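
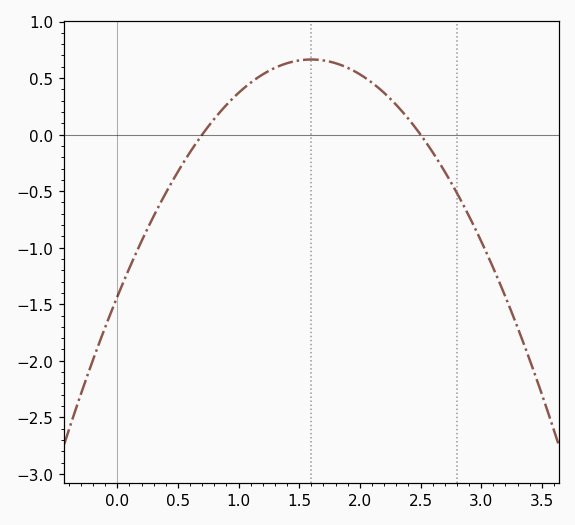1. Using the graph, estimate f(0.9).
0.25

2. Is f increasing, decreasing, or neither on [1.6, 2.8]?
decreasing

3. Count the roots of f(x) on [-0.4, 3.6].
2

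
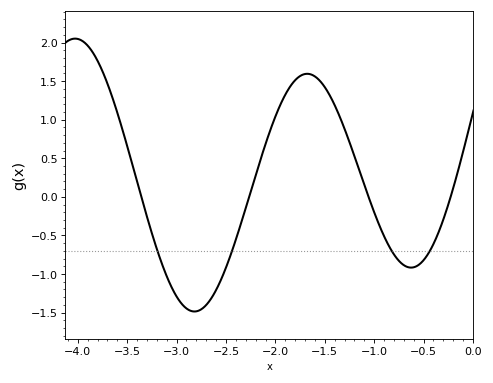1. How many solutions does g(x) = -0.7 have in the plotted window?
4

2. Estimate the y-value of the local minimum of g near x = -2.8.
-1.49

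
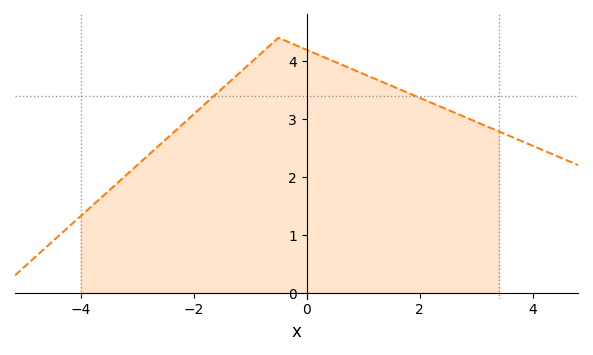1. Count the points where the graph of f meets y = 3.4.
2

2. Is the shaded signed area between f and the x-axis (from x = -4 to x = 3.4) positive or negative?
positive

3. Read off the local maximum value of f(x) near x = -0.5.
4.4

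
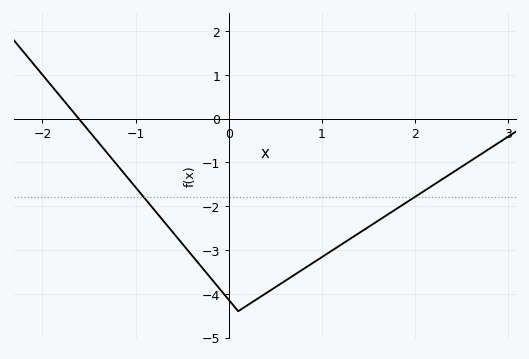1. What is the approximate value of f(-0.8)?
-2.09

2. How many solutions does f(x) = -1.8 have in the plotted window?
2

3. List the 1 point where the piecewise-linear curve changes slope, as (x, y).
(0.1, -4.4)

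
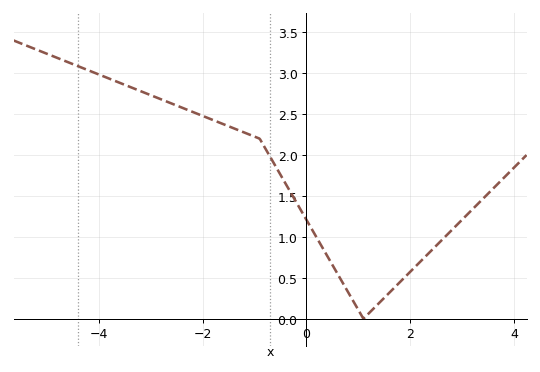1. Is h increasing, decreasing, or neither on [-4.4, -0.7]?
decreasing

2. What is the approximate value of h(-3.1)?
2.76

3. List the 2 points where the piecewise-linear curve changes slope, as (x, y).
(-0.9, 2.2); (1.1, 0)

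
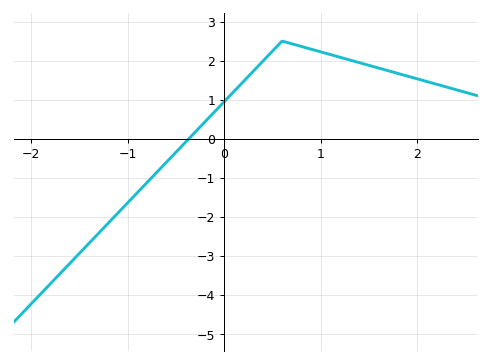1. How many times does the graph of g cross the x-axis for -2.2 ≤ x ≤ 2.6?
1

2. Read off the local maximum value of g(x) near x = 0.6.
2.5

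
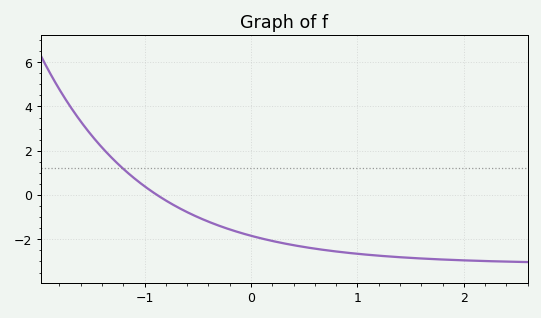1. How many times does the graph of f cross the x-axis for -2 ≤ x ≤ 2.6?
1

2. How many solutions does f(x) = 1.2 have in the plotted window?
1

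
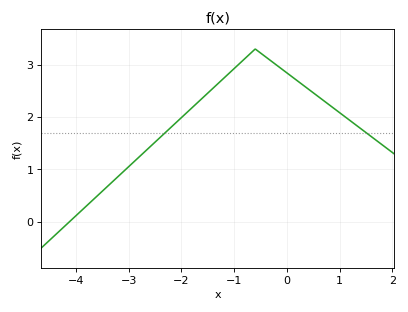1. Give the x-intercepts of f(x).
-4.1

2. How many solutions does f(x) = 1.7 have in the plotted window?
2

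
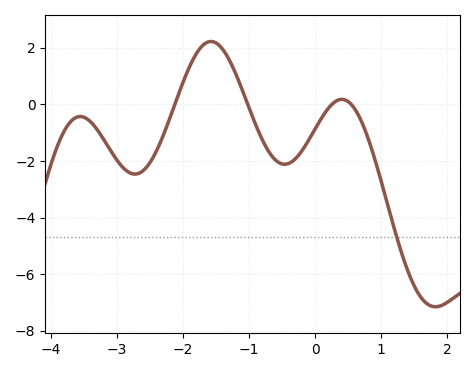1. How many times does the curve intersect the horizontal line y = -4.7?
1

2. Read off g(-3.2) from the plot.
-1.2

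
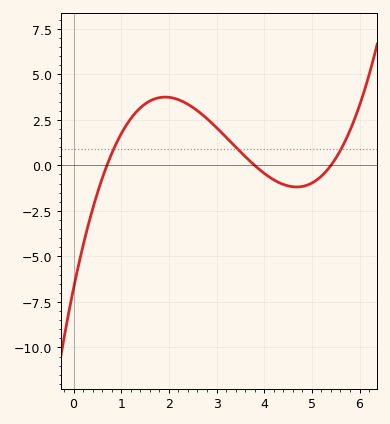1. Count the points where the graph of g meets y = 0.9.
3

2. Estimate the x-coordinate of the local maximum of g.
1.92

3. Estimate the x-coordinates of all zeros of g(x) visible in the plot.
0.7, 3.8, 5.4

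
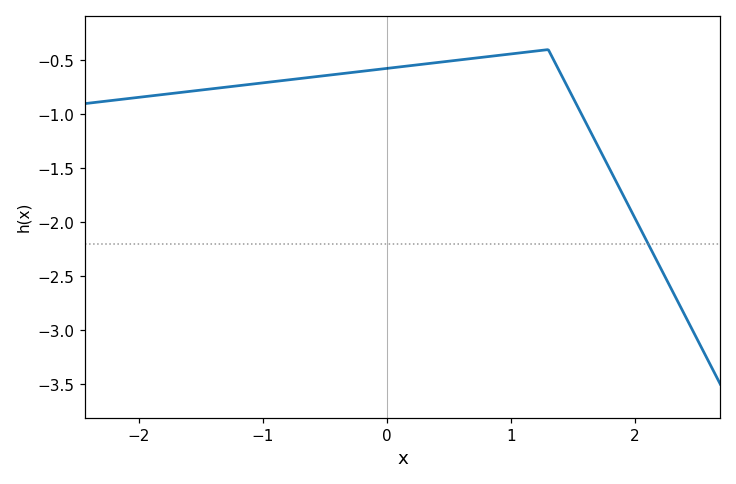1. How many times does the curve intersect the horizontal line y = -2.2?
1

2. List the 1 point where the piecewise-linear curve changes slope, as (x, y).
(1.3, -0.4)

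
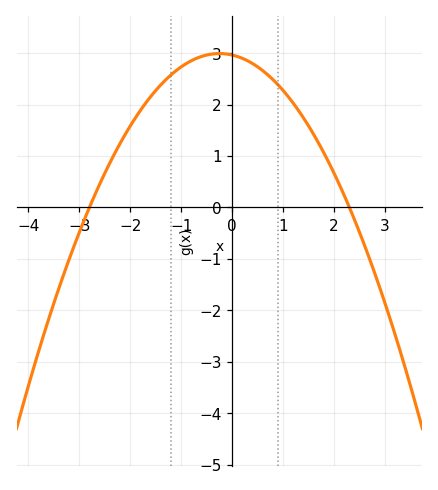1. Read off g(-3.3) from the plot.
-1.3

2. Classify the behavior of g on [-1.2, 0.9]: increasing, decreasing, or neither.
neither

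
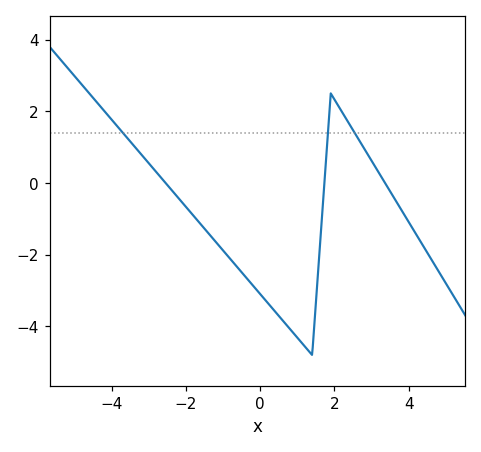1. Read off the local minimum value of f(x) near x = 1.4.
-4.8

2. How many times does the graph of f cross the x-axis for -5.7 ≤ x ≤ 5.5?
3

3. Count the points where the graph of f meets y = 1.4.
3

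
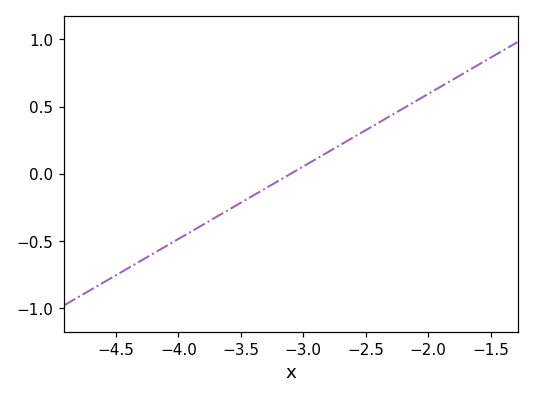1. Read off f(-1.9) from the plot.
0.65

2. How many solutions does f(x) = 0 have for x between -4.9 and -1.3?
1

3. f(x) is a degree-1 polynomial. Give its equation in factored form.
y = 0.54(x + 3.1)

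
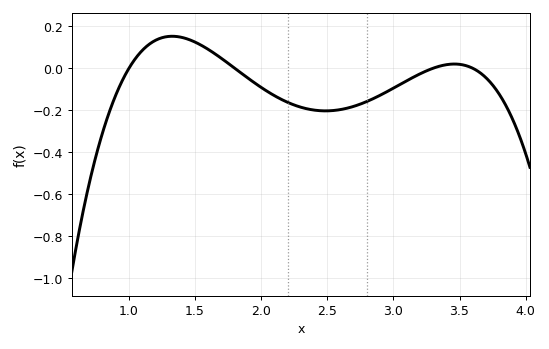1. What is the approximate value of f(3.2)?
-0.027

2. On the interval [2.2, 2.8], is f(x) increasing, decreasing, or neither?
neither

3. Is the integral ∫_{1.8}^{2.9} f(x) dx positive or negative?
negative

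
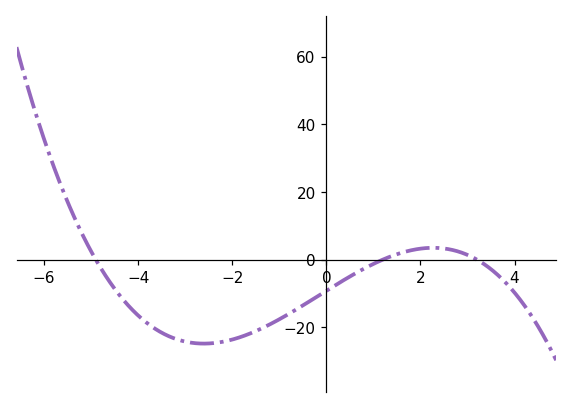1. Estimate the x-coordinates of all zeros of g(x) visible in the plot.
-4.8, 1.2, 3.2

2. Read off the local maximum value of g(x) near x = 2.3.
4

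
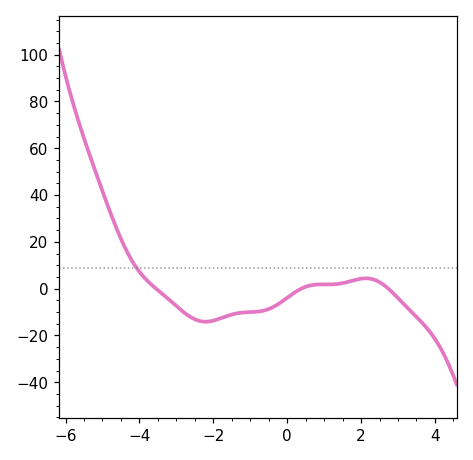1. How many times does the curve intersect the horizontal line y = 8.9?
1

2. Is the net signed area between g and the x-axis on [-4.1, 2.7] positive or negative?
negative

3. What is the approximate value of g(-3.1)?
-6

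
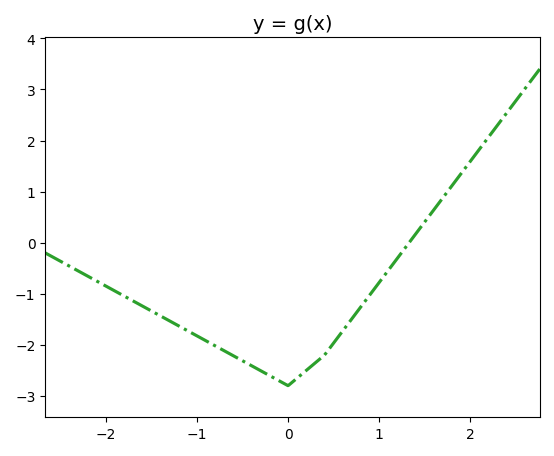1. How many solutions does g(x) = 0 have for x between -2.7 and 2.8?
1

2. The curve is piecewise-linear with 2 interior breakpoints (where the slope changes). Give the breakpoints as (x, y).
(0, -2.8); (0.4, -2.2)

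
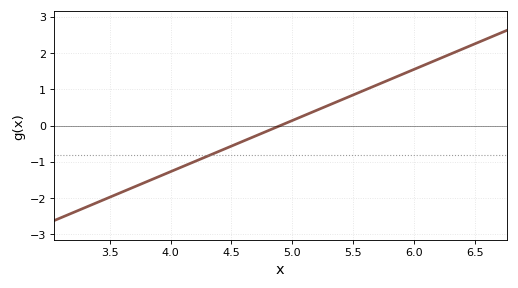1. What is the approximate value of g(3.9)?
-1.41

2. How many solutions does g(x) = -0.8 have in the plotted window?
1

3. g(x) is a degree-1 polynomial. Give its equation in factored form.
y = 1.41(x - 4.9)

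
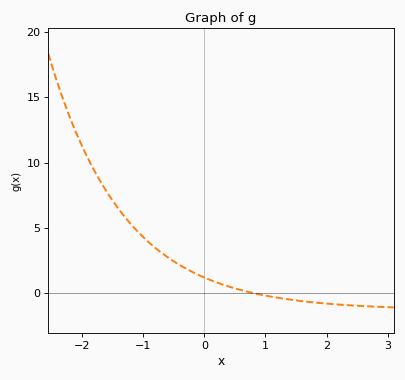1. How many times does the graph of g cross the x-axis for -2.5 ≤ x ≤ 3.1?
1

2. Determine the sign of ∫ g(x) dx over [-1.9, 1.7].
positive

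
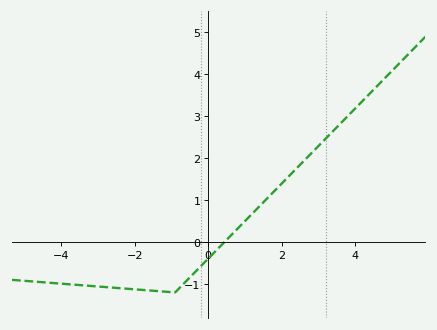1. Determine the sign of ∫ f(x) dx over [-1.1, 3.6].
positive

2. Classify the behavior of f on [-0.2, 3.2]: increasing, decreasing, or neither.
increasing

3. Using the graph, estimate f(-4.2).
-1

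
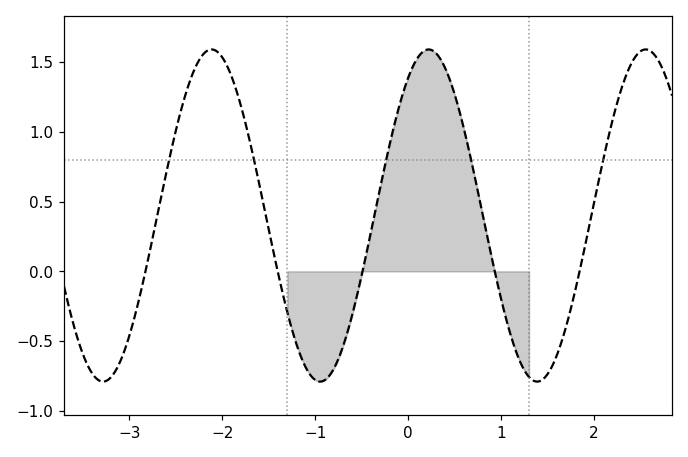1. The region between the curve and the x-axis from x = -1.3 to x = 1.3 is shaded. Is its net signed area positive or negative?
positive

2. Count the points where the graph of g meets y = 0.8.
5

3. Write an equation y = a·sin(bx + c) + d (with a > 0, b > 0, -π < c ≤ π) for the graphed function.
y = 1.19sin(2.7x + 0.98) + 0.4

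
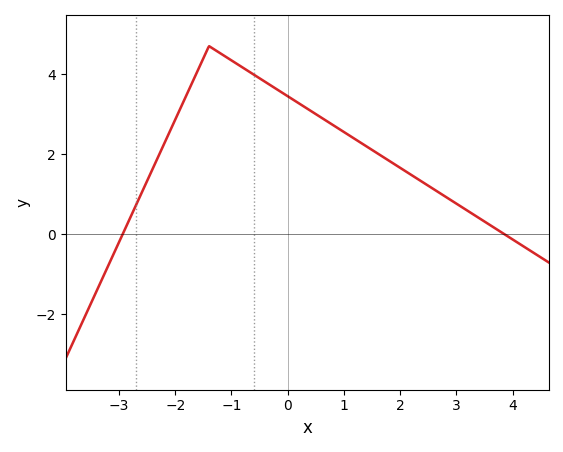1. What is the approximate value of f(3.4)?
0.4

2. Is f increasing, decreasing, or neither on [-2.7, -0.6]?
neither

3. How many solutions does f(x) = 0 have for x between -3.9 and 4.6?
2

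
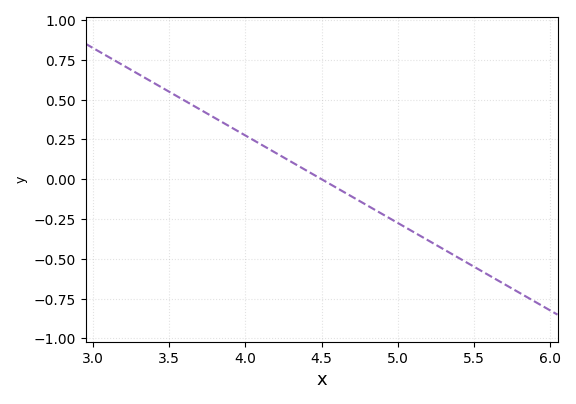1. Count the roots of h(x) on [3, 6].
1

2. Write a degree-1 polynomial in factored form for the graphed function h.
y = -0.55(x - 4.5)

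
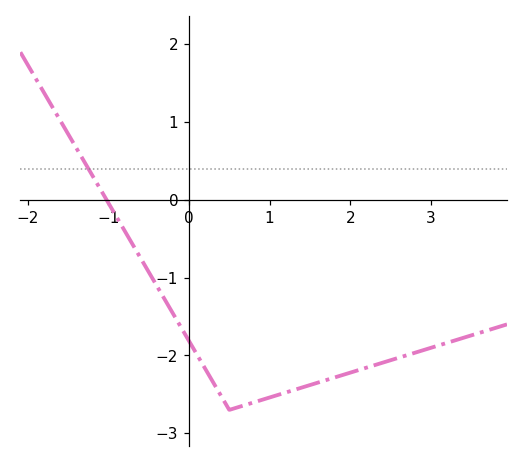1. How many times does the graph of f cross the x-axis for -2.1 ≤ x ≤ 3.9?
1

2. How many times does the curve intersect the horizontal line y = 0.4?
1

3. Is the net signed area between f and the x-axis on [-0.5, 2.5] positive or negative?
negative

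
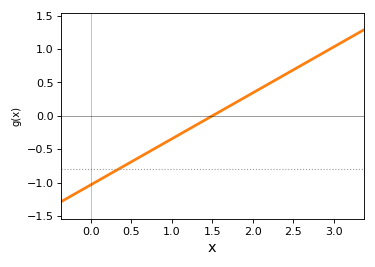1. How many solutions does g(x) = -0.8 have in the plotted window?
1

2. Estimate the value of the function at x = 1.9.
0.276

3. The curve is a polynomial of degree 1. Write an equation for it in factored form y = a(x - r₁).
y = 0.69(x - 1.5)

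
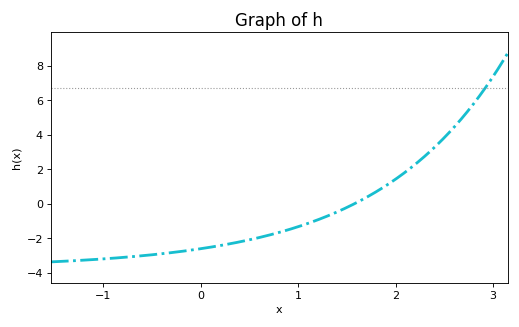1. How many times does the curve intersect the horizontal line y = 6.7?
1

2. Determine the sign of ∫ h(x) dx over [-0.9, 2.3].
negative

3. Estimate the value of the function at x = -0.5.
-2.96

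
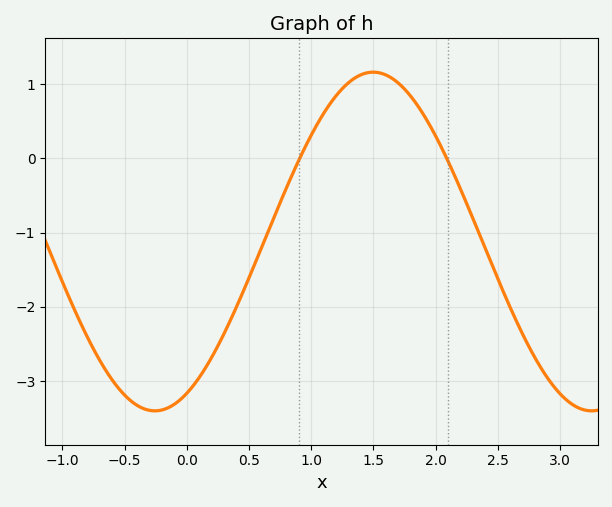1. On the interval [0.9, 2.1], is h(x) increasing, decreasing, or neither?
neither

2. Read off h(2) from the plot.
0.3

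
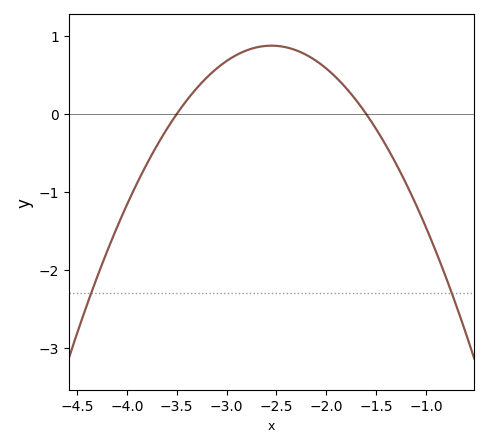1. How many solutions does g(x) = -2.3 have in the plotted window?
2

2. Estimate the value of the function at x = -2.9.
0.8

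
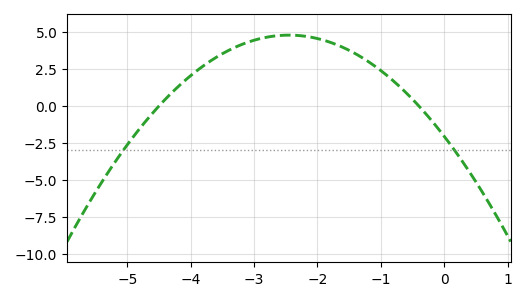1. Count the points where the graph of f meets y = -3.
2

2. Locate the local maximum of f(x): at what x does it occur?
-2.4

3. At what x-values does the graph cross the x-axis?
-4.5, -0.4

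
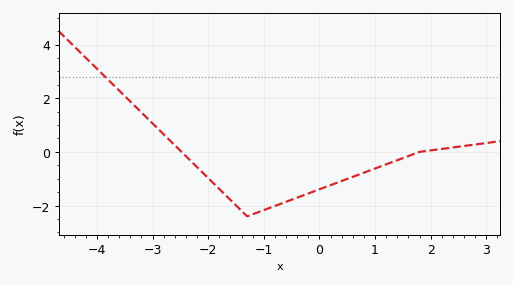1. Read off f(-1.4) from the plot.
-2.2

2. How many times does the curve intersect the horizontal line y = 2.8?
1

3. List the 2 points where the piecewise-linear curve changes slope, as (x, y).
(-1.3, -2.4); (1.8, 0)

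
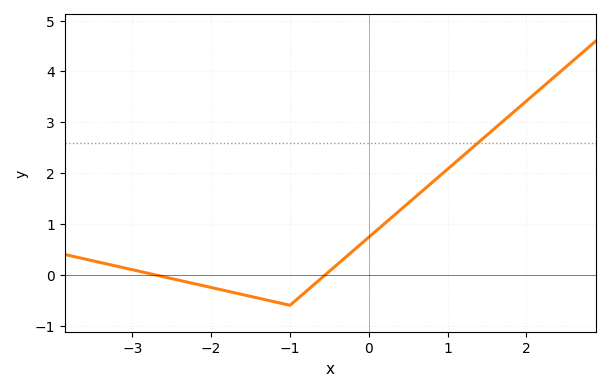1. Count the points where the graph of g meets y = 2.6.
1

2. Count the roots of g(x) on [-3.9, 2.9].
2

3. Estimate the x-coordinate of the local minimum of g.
-1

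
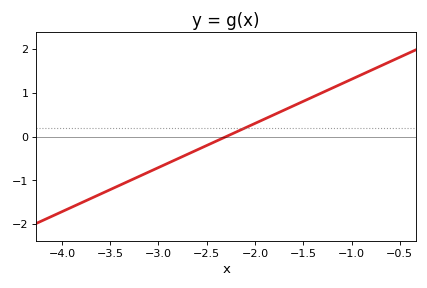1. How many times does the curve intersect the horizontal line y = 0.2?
1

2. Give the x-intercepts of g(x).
-2.3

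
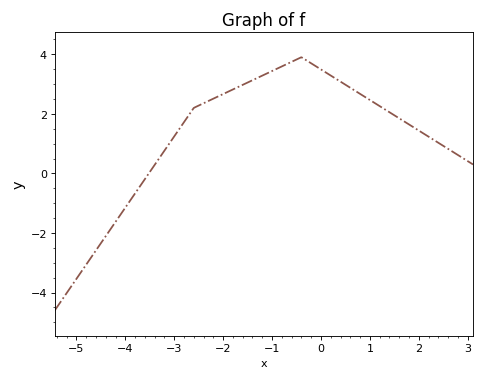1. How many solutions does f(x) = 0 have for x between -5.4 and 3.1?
1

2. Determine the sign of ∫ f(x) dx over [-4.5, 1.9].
positive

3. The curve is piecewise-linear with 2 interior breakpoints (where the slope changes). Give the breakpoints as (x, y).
(-2.6, 2.2); (-0.4, 3.9)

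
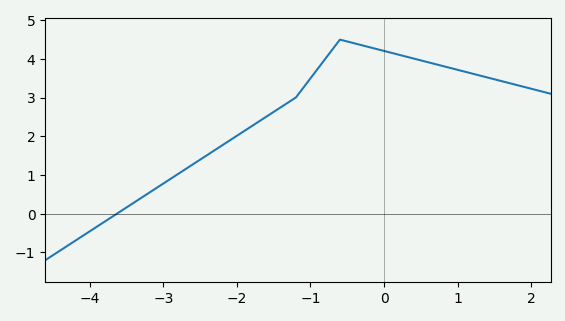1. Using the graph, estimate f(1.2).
3.62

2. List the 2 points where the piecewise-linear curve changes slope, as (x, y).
(-1.2, 3); (-0.6, 4.5)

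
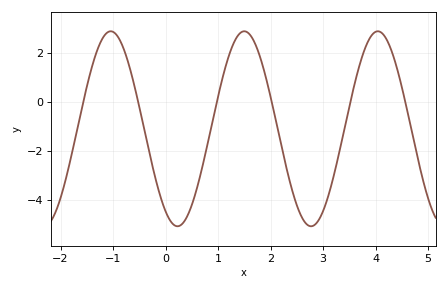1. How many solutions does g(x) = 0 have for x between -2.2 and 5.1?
6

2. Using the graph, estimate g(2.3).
-2.6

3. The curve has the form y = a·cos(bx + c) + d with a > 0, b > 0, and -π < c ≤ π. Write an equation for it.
y = 3.99cos(2.5x + 2.6) - 1.09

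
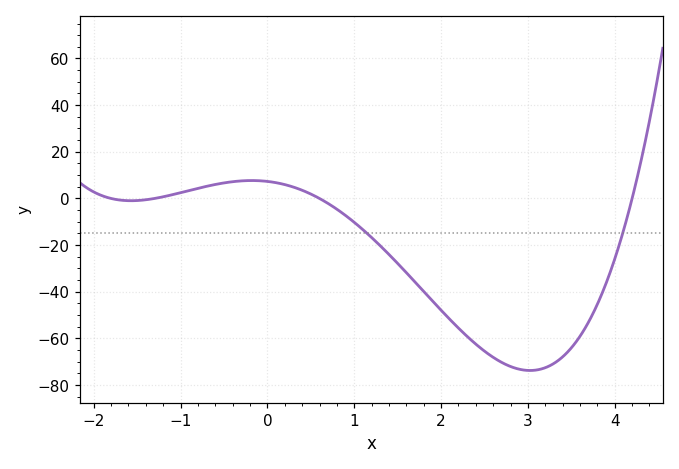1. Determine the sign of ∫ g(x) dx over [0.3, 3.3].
negative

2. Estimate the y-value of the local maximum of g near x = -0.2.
7.69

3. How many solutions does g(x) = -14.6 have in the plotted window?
2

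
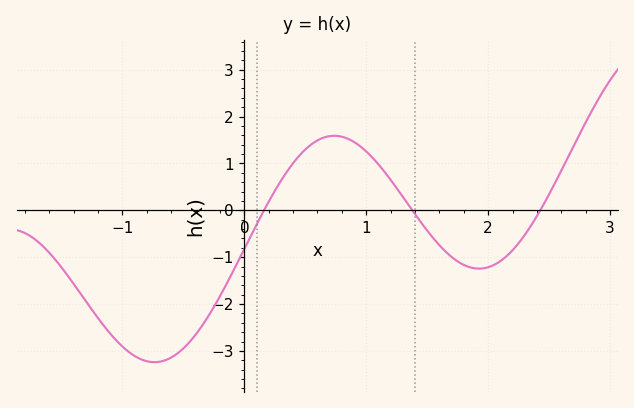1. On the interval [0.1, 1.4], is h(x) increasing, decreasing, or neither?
neither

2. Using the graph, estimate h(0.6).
1.49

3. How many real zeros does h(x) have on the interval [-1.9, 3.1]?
3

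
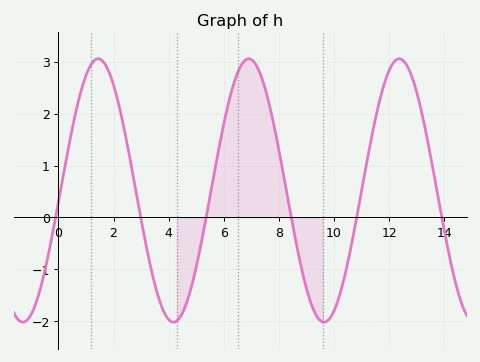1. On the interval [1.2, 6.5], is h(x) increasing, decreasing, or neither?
neither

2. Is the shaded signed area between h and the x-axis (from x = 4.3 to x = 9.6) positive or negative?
positive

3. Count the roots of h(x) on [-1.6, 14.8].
6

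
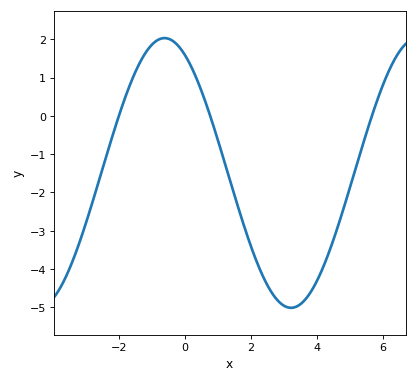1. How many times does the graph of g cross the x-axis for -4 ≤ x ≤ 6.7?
3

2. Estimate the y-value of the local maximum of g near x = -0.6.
2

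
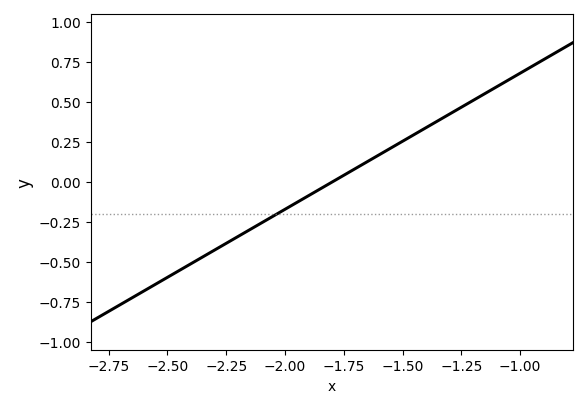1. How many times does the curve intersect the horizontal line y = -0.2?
1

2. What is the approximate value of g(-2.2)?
-0.34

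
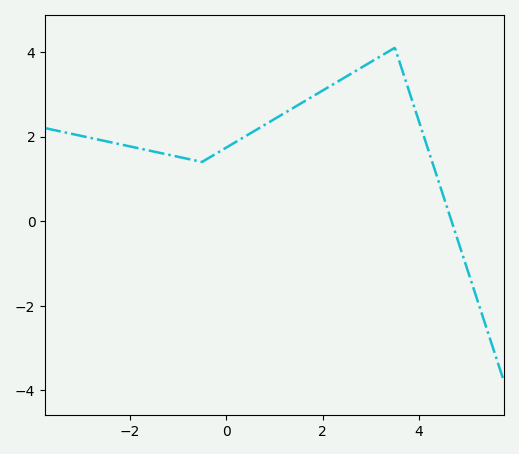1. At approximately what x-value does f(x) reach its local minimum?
-0.499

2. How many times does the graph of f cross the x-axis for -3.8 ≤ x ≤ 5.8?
1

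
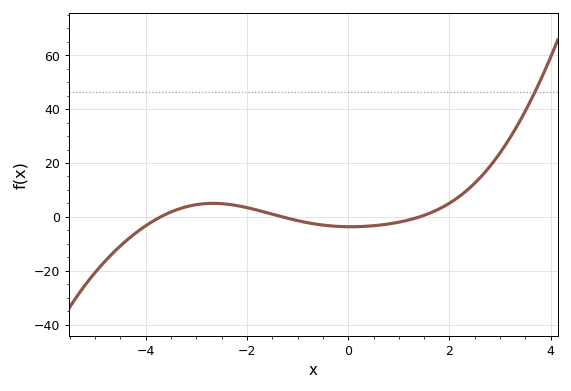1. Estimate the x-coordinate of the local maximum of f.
-2.6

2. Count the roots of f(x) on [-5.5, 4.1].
3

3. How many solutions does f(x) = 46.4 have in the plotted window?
1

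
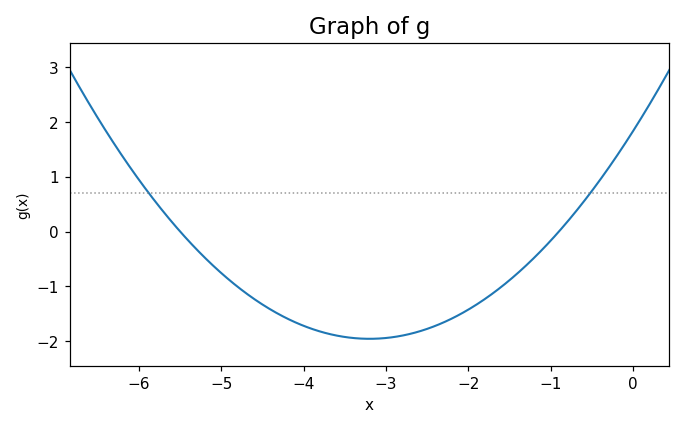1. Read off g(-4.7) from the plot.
-1.12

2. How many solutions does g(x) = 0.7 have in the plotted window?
2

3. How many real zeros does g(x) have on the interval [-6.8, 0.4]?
2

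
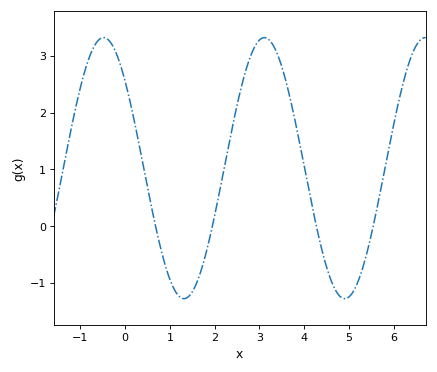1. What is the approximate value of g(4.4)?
-0.4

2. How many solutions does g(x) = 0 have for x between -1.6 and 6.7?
4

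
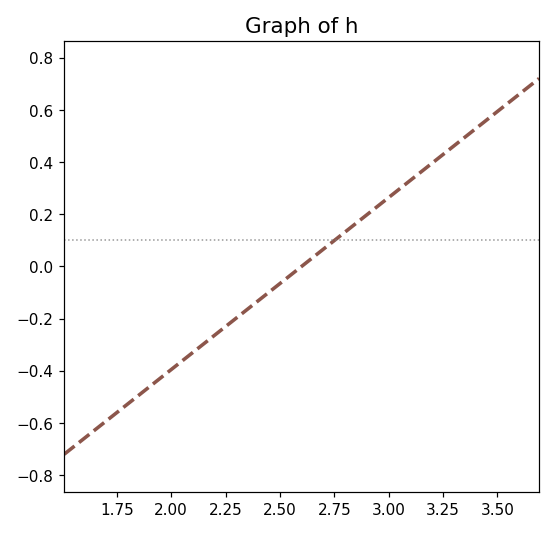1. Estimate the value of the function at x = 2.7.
0.066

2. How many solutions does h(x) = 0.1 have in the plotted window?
1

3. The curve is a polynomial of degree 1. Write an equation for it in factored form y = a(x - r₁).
y = 0.66(x - 2.6)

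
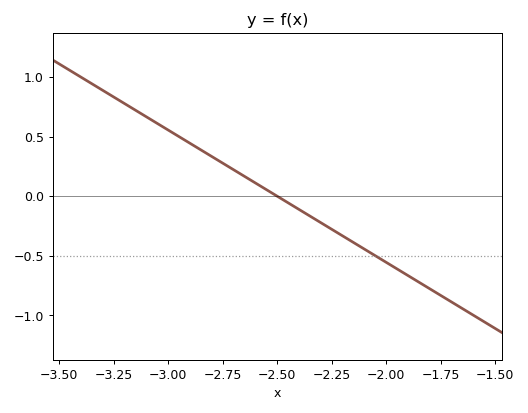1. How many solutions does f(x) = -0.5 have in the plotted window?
1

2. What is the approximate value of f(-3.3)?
0.888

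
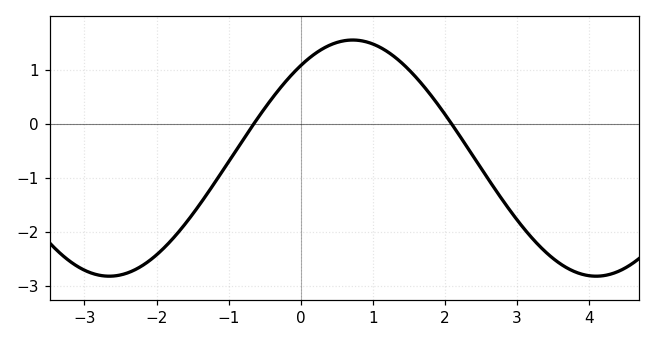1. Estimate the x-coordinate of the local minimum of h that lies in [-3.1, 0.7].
-2.66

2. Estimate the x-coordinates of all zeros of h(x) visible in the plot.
-0.653, 2.1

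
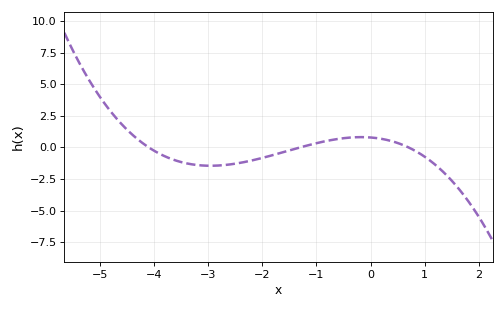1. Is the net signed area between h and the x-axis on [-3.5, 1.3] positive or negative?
negative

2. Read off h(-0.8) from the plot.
0.6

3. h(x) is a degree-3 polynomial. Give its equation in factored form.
y = -0.21(x + 4.1)(x + 1.3)(x - 0.7)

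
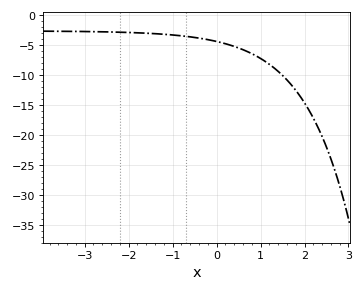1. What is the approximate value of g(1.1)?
-7.7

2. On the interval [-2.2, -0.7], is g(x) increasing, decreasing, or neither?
decreasing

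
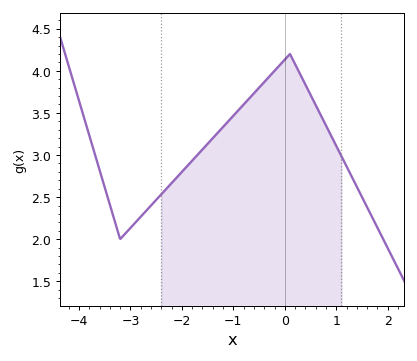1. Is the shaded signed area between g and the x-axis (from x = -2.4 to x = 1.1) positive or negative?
positive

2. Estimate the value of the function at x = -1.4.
3.2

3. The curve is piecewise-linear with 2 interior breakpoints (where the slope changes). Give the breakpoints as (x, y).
(-3.2, 2); (0.1, 4.2)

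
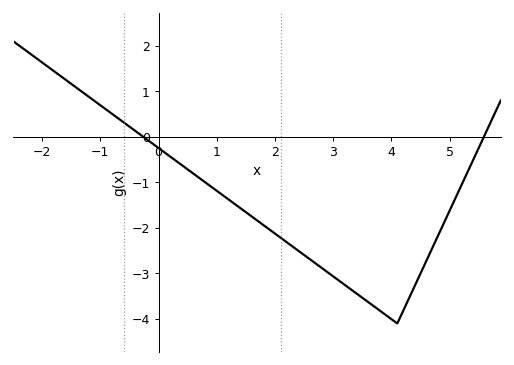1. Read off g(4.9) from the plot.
-1.89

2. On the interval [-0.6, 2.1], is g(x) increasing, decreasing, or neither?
decreasing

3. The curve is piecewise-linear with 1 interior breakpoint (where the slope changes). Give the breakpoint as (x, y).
(4.1, -4.1)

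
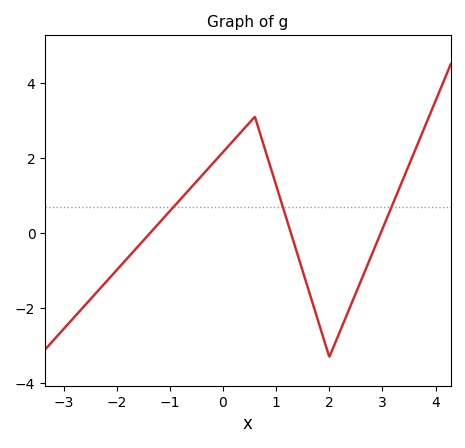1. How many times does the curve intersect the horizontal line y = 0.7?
3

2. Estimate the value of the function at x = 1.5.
-1.01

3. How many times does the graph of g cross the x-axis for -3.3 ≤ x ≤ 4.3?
3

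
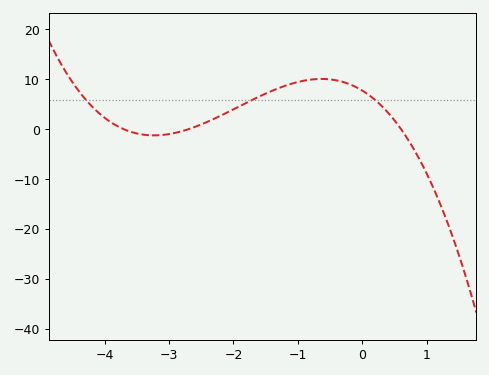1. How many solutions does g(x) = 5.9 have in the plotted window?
3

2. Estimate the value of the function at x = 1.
-9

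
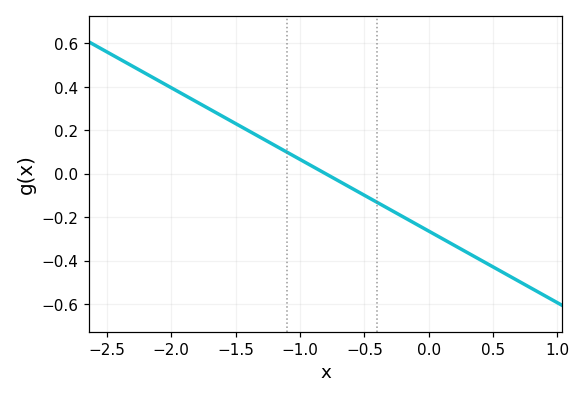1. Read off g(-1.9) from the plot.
0.36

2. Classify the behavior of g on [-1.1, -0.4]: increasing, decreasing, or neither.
decreasing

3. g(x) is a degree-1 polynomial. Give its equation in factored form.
y = -0.33(x + 0.8)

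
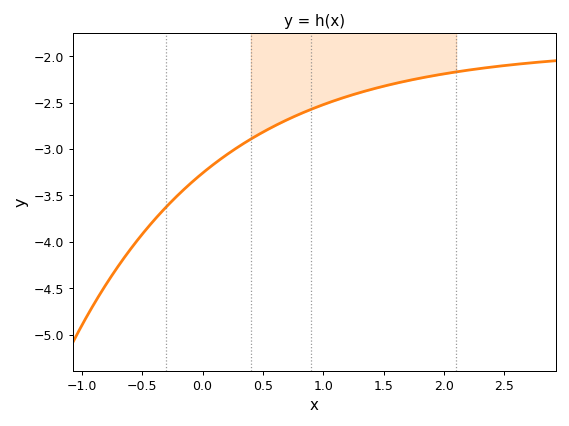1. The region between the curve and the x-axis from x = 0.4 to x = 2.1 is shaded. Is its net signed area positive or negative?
negative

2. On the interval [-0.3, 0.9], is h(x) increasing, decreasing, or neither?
increasing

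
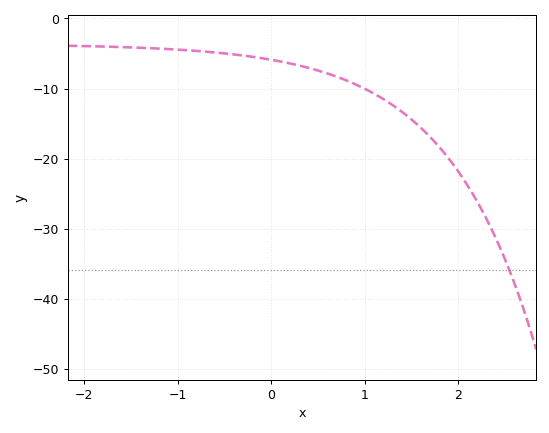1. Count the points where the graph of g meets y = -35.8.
1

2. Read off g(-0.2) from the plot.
-5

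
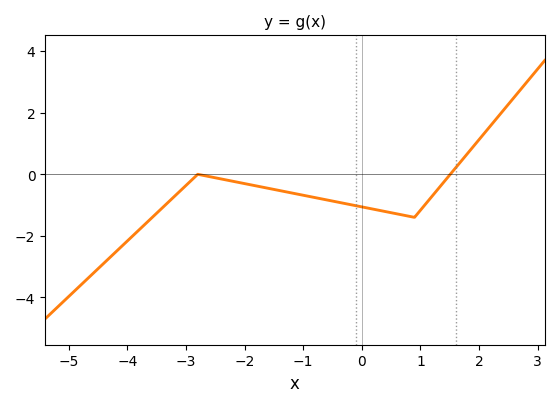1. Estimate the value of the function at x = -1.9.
-0.4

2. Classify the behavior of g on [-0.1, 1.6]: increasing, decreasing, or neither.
neither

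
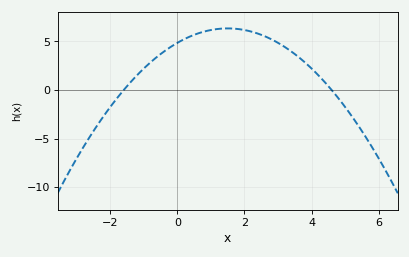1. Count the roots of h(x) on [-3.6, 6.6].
2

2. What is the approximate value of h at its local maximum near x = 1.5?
6.34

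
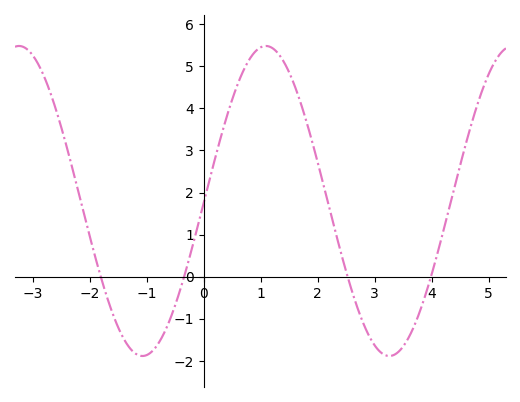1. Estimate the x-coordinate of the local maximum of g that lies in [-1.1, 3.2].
1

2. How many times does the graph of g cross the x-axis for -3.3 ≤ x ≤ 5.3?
4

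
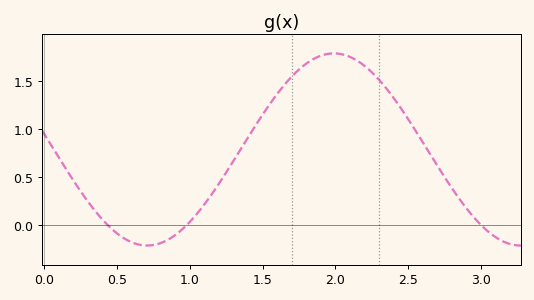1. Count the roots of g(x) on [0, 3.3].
3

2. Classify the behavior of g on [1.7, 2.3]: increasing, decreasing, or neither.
neither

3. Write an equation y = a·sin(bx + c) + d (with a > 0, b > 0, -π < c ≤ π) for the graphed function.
y = 1sin(2.45x + 2.98) + 0.79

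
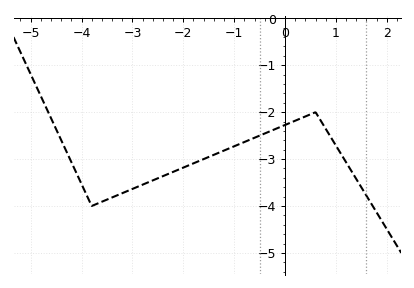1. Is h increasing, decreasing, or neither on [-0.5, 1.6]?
neither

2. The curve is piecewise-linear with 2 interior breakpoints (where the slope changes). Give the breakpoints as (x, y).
(-3.8, -4); (0.6, -2)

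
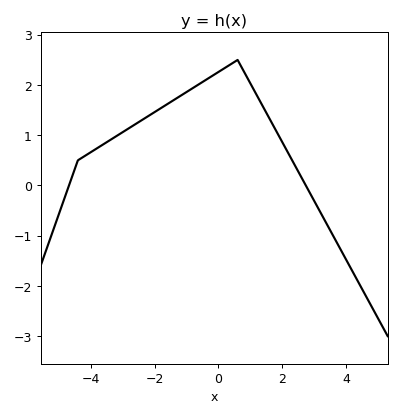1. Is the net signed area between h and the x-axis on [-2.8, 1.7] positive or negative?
positive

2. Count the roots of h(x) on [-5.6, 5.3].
2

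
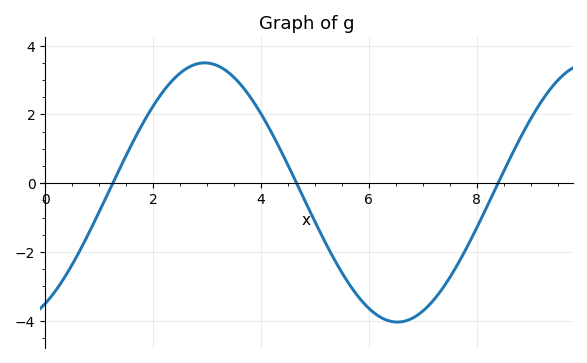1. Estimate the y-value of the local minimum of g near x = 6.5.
-4.04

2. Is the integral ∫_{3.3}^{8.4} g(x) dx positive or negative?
negative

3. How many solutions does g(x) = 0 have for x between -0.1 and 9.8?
3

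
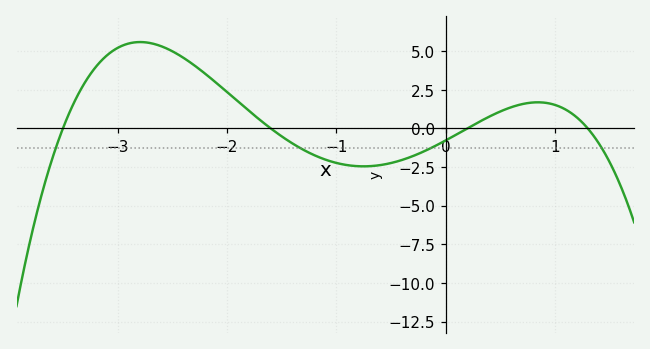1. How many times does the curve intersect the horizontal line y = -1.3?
4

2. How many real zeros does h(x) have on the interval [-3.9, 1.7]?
4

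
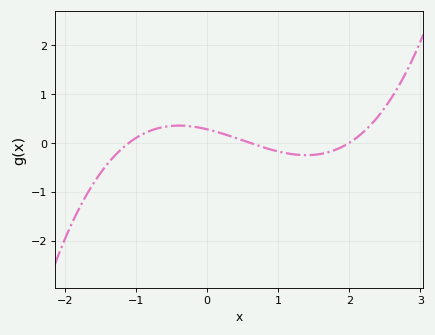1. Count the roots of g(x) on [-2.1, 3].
3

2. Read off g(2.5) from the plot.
0.7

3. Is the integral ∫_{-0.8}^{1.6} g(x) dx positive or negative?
positive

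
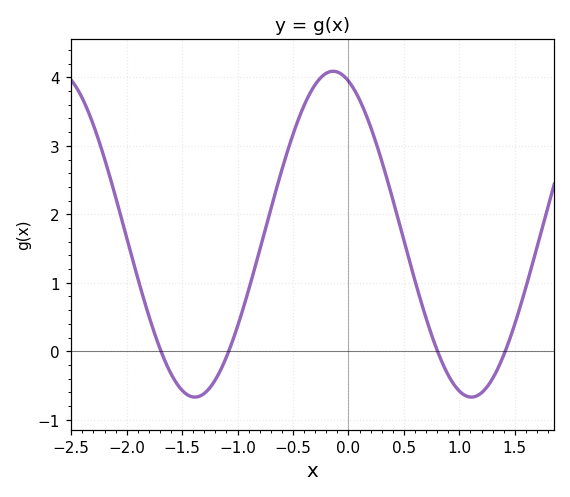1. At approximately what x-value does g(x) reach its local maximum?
-0.1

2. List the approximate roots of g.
-1.7, -1.1, 0.8, 1.4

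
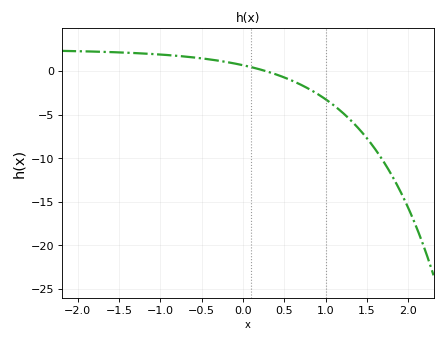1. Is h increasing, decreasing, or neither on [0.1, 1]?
decreasing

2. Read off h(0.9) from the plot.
-2.6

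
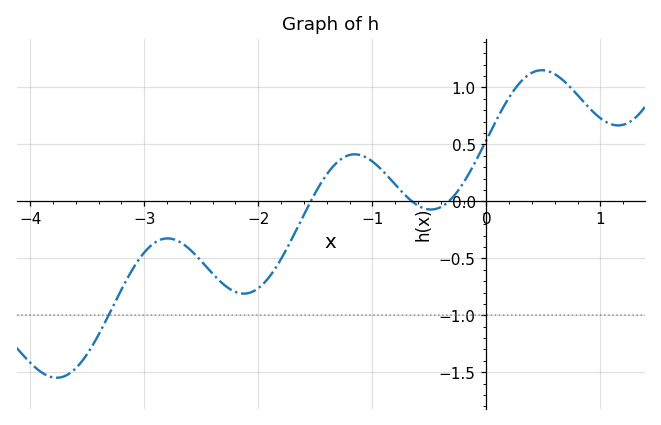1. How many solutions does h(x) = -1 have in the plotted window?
1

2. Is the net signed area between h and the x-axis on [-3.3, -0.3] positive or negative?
negative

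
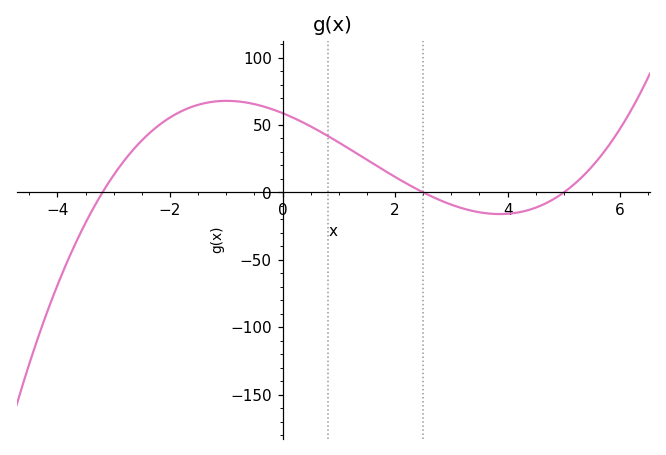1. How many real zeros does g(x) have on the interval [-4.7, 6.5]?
3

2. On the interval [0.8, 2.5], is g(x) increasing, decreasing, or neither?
decreasing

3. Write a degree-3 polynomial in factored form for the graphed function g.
y = 1.47(x + 3.2)(x - 2.5)(x - 5)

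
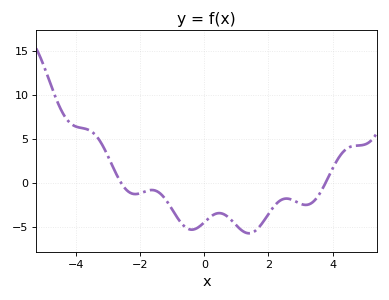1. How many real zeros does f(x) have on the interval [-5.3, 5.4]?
2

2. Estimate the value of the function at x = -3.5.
5.5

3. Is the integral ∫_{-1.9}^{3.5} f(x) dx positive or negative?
negative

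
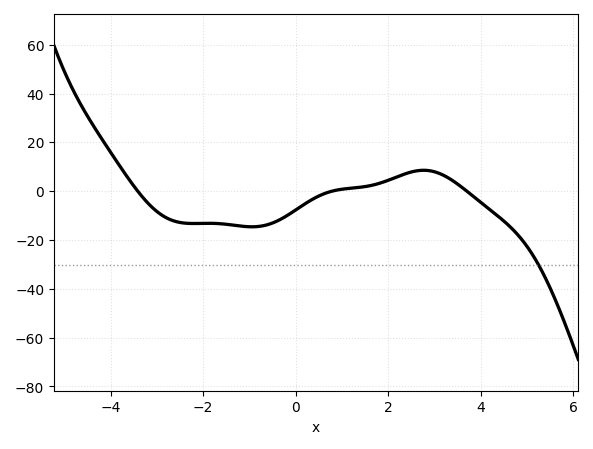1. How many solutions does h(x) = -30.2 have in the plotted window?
1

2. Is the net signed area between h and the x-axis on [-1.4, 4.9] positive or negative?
negative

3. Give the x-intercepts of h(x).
-3.4, 0.8, 3.8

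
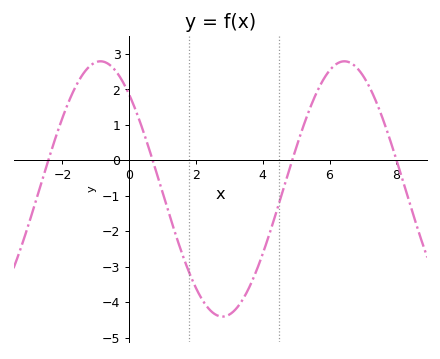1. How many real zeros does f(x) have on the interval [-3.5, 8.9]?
4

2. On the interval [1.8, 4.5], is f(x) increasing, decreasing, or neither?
neither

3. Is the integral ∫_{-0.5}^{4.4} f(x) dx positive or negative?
negative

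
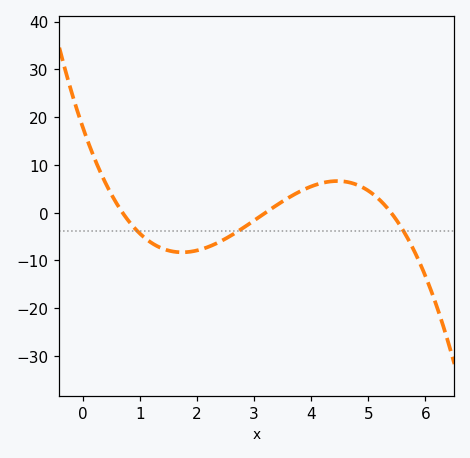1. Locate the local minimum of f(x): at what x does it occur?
1.7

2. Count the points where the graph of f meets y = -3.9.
3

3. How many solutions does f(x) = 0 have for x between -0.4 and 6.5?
3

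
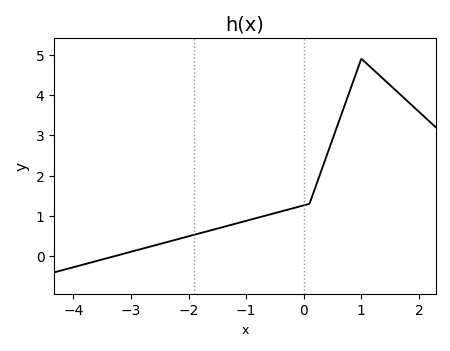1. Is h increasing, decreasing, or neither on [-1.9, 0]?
increasing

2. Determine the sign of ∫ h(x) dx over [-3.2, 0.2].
positive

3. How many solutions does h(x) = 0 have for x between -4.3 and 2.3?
1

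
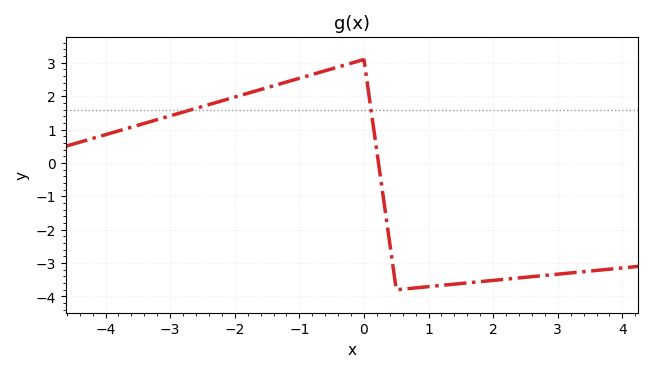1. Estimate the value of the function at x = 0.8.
-3.74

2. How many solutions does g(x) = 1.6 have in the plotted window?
2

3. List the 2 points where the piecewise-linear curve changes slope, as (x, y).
(0, 3.1); (0.5, -3.8)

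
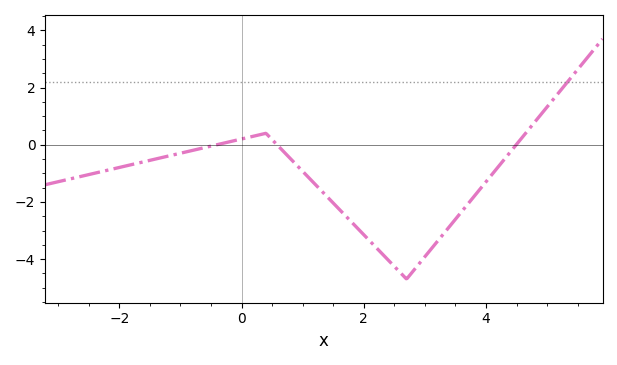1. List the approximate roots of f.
-0.4, 0.6, 4.4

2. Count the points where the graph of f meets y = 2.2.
1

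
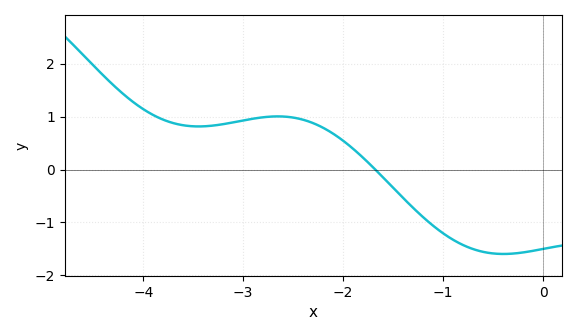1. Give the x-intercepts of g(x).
-1.68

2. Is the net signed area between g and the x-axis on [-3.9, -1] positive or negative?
positive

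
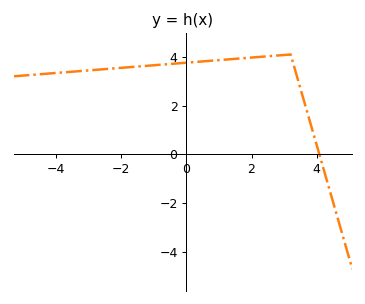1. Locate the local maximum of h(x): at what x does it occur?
3.2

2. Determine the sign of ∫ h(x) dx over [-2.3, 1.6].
positive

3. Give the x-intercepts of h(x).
4.08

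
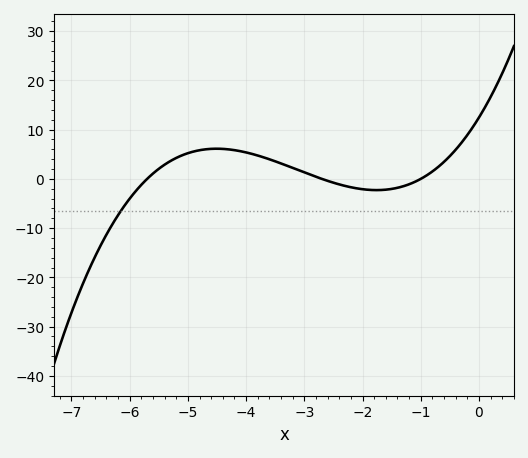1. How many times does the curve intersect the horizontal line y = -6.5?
1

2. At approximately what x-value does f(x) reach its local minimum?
-1.8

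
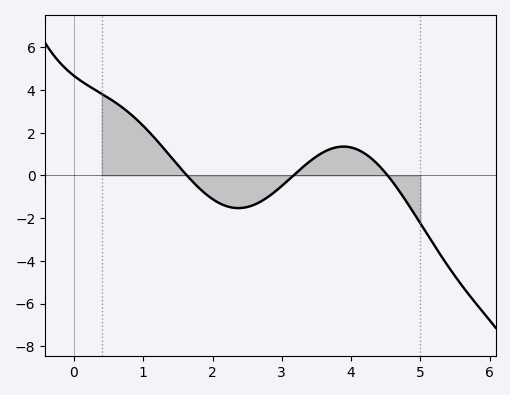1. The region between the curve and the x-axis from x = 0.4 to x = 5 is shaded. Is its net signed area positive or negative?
positive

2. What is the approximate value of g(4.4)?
0.4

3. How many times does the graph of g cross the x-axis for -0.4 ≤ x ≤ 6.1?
3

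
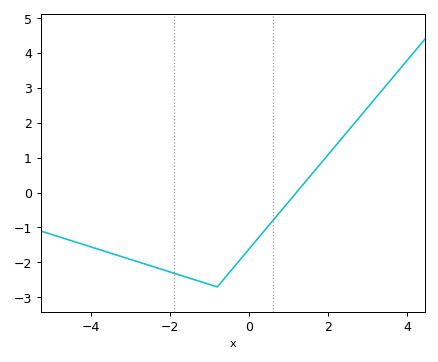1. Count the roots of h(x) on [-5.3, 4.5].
1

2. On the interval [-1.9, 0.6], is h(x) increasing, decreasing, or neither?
neither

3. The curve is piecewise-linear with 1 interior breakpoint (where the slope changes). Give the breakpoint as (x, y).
(-0.8, -2.7)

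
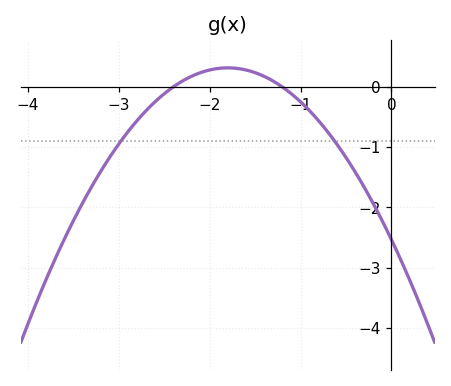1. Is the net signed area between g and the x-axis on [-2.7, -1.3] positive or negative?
positive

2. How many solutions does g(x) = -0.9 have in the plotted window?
2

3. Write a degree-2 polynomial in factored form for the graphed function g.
y = -0.88(x + 2.4)(x + 1.2)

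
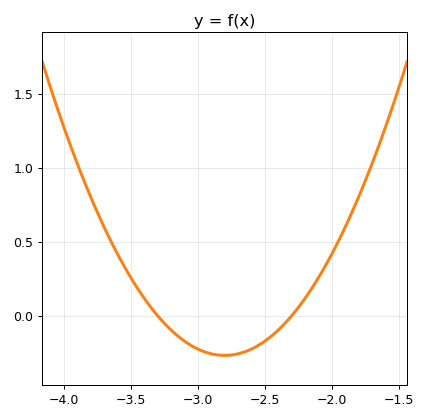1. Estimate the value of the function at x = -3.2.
-0.096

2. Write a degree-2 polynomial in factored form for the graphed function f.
y = 1.07(x + 3.3)(x + 2.3)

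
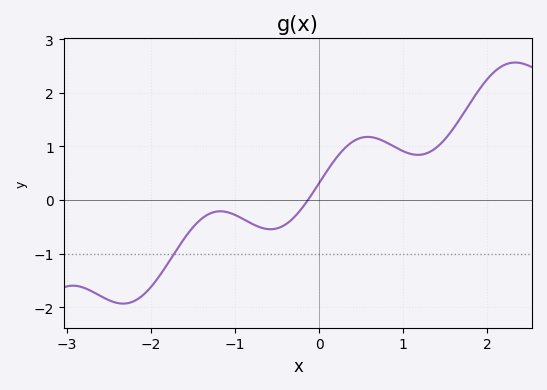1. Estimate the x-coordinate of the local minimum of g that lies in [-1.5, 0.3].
-0.6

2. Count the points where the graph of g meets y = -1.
1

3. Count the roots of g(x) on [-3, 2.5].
1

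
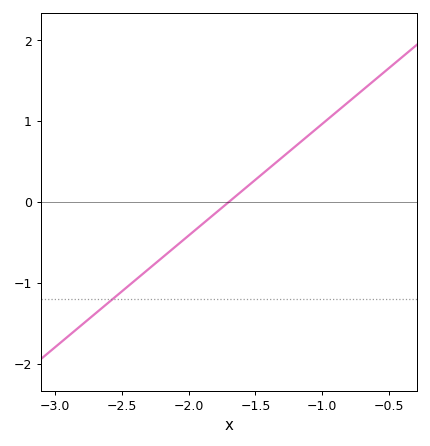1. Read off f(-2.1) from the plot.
-0.6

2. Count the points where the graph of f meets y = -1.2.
1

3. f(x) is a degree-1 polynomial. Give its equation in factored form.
y = 1.38(x + 1.7)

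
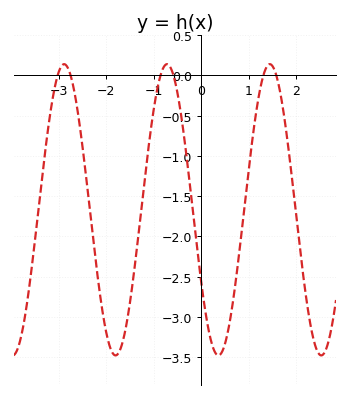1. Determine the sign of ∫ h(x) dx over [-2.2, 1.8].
negative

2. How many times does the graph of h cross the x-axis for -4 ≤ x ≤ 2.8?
6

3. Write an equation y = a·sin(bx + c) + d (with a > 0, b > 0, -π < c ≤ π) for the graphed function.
y = 1.81sin(2.9x - 2.6) - 1.67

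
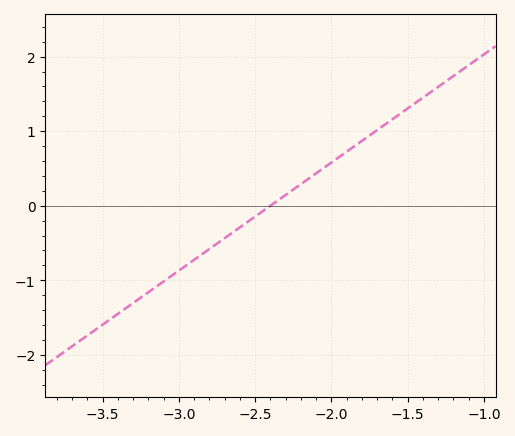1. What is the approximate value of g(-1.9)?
0.7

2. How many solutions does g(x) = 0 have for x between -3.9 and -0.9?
1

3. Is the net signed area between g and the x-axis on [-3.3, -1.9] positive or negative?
negative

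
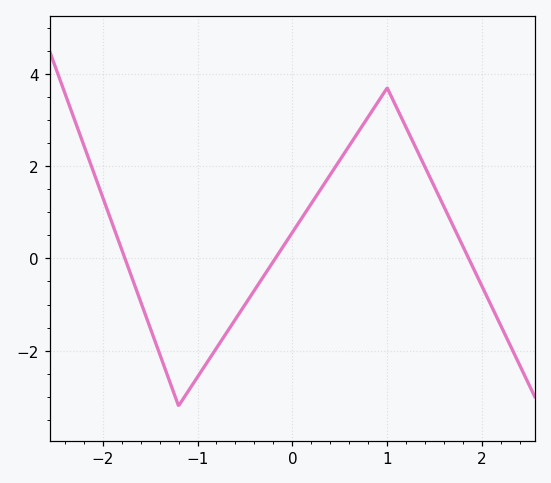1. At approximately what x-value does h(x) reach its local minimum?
-1.2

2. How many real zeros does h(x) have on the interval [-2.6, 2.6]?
3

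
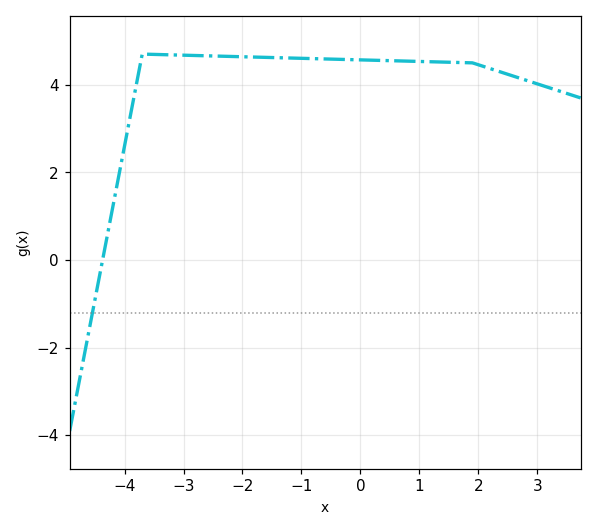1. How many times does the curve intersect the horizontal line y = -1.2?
1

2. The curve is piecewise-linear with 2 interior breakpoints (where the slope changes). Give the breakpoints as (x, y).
(-3.7, 4.7); (1.9, 4.5)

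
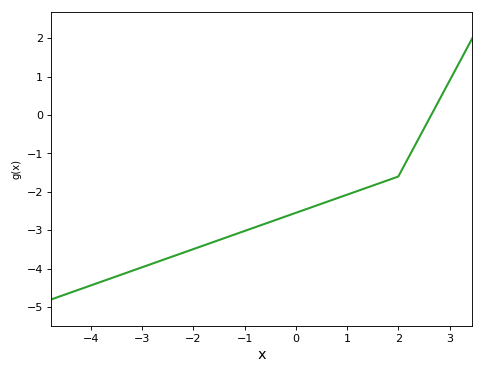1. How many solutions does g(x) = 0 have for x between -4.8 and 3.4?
1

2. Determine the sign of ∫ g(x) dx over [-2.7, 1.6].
negative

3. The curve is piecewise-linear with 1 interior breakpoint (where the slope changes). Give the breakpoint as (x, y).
(2, -1.6)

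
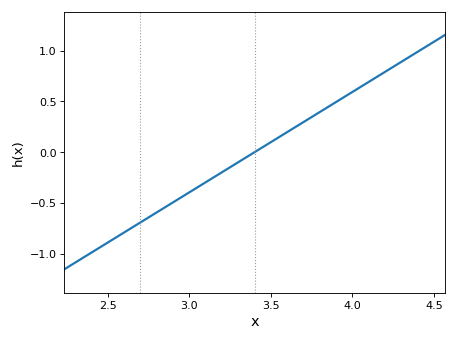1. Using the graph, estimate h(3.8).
0.4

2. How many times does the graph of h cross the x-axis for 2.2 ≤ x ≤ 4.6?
1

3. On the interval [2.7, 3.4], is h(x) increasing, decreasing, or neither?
increasing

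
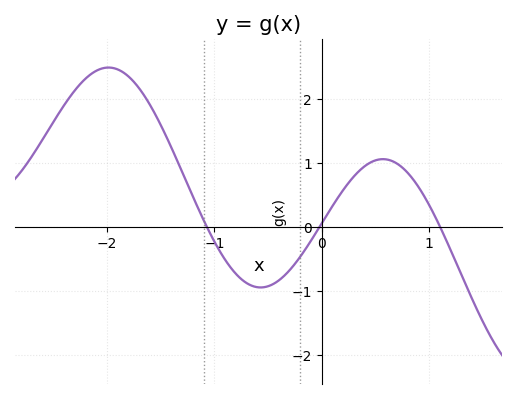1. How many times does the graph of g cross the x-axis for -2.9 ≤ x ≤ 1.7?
3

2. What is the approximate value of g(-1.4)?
1.2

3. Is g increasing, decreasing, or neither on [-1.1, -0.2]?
neither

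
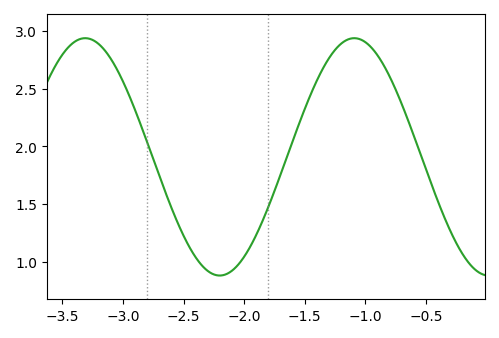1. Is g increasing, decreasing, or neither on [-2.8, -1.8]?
neither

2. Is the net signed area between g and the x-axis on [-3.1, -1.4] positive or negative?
positive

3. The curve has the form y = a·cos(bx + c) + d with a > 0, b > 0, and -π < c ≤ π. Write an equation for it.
y = 1.03cos(2.83x + 3.09) + 1.91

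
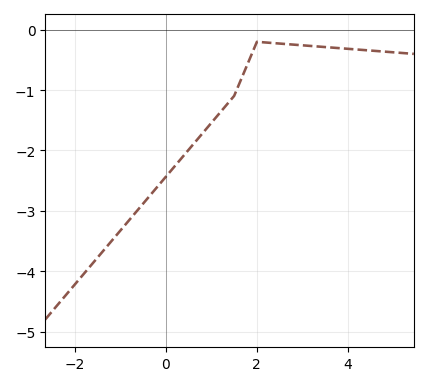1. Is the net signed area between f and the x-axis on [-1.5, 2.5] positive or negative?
negative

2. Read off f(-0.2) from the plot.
-2.62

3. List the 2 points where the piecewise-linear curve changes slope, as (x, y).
(1.5, -1.1); (2, -0.2)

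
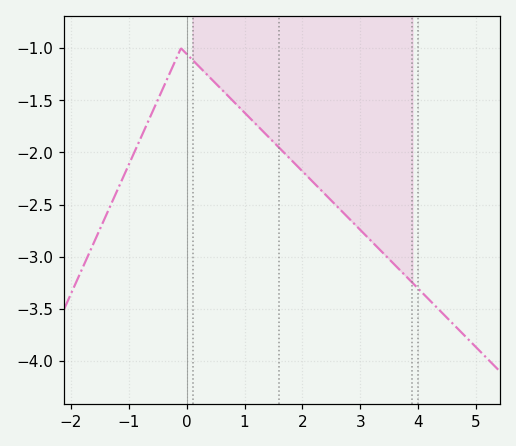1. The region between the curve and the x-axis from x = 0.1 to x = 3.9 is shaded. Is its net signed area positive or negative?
negative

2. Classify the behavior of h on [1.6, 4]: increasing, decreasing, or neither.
decreasing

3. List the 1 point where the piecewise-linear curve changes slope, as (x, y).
(-0.1, -1)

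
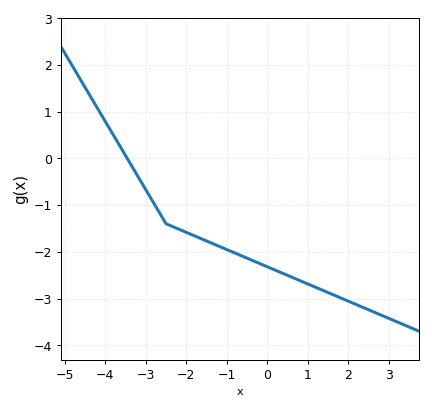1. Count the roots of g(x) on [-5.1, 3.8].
1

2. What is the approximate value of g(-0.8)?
-2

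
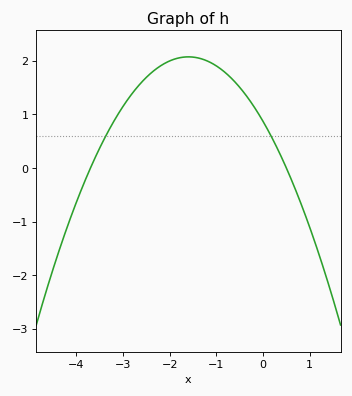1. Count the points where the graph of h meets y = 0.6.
2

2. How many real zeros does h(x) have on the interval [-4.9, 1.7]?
2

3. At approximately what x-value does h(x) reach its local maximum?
-1.6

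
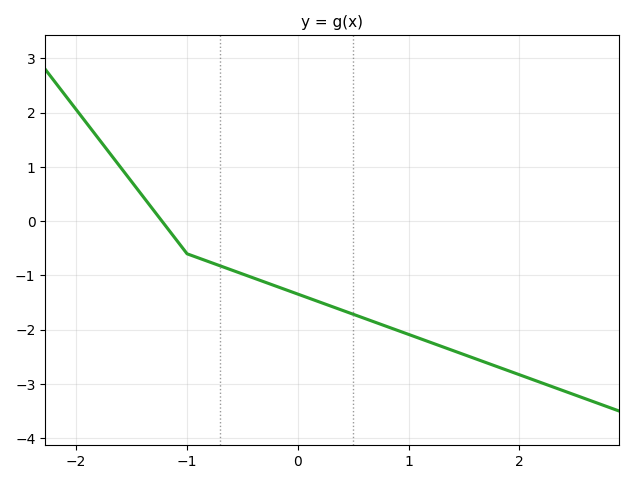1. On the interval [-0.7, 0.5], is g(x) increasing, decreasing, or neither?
decreasing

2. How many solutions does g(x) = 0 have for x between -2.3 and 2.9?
1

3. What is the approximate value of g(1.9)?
-2.76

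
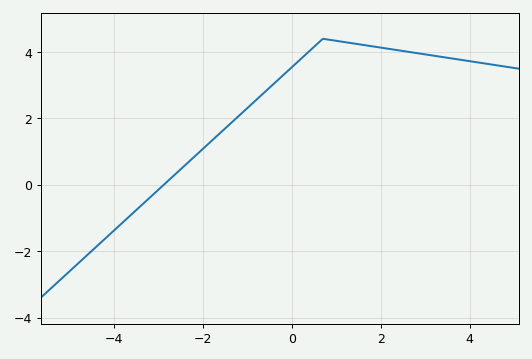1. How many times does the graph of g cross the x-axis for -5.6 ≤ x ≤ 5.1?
1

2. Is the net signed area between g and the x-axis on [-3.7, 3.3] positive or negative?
positive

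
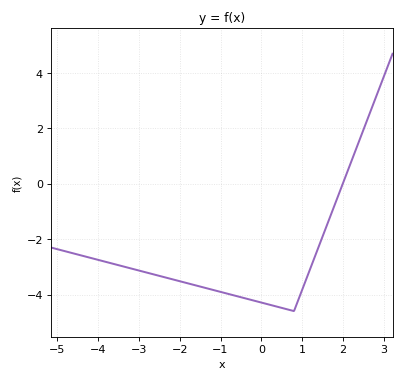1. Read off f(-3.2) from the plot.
-3.06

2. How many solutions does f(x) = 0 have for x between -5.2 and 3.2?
1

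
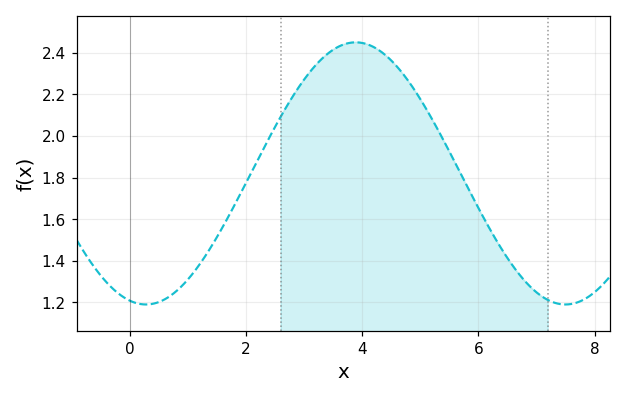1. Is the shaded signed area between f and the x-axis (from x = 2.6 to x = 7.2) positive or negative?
positive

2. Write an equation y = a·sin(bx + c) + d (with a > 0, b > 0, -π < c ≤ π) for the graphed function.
y = 0.63sin(0.87x - 1.8) + 1.82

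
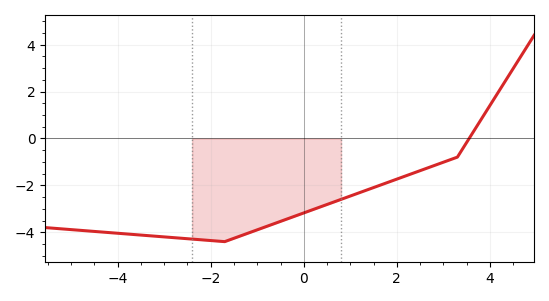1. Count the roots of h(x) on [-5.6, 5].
1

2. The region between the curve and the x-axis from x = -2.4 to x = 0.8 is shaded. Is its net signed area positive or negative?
negative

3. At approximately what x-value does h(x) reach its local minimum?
-1.7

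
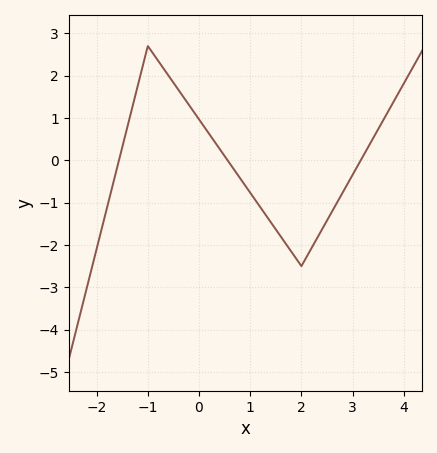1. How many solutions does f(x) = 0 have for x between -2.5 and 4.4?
3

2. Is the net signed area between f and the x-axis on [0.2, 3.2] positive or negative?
negative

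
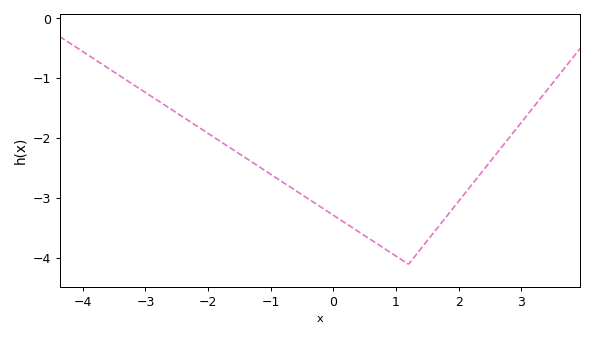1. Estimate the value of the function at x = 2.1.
-2.9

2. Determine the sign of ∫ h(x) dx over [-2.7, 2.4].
negative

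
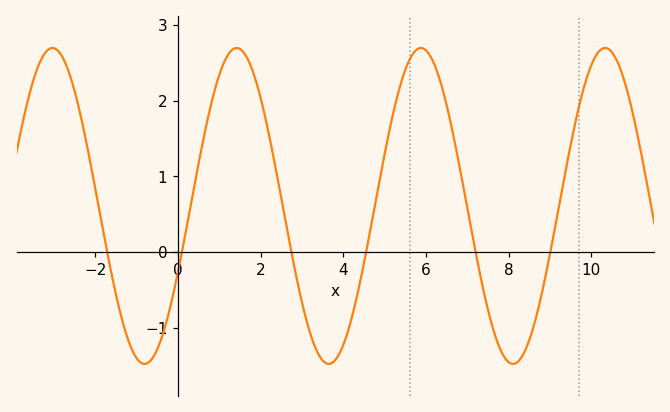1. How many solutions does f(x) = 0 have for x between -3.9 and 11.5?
6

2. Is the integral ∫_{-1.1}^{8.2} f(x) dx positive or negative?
positive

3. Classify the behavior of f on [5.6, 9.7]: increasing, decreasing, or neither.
neither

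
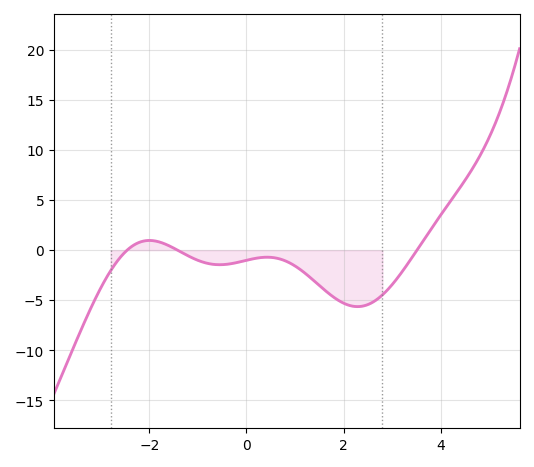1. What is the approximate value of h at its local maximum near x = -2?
0.968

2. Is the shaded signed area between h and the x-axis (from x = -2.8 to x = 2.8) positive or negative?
negative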